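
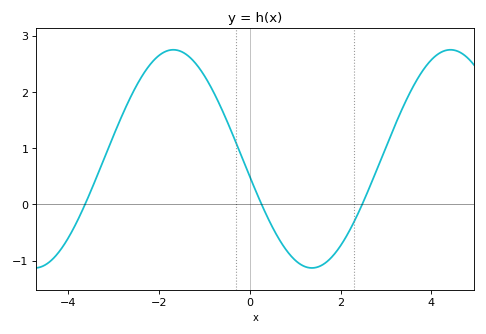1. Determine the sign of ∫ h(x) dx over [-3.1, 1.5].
positive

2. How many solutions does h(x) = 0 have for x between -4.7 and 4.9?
3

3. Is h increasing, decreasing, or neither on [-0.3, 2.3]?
neither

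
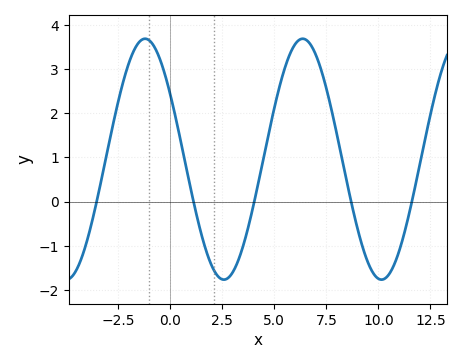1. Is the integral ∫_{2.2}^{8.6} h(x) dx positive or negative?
positive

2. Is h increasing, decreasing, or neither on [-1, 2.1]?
decreasing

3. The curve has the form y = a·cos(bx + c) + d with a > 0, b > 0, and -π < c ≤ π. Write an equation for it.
y = 2.73cos(0.83x + 1) + 0.96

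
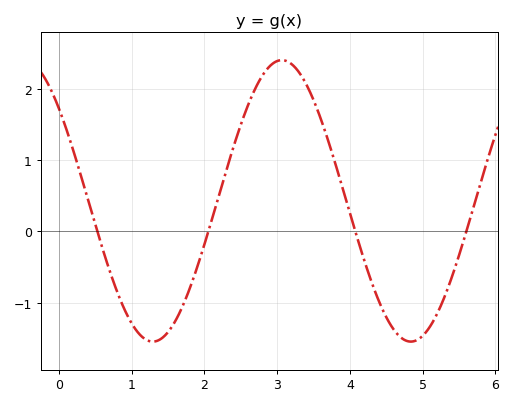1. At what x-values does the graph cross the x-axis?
0.5, 2.1, 4.1, 5.6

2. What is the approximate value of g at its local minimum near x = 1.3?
-1.5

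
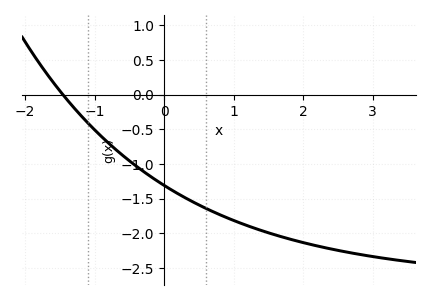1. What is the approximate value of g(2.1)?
-2.15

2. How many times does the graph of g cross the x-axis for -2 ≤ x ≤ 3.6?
1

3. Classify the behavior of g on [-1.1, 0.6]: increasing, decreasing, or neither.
decreasing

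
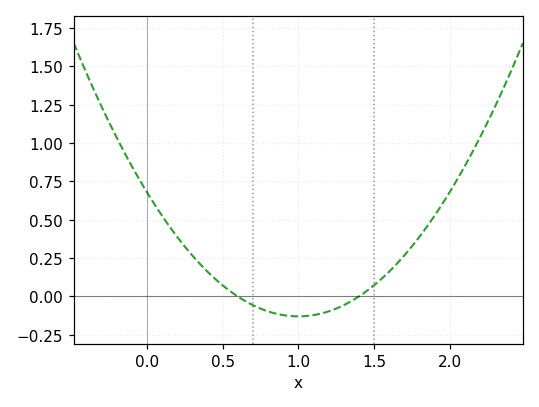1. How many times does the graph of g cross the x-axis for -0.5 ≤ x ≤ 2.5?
2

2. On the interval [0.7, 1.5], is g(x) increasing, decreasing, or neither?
neither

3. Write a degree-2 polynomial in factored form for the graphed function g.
y = 0.81(x - 0.6)(x - 1.4)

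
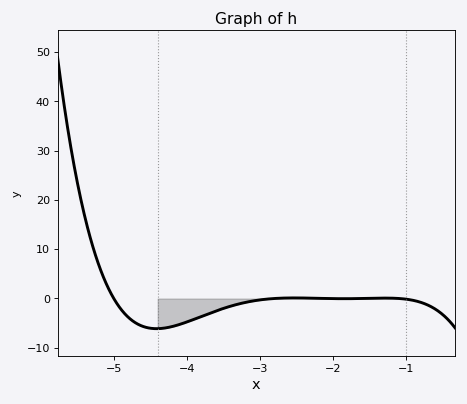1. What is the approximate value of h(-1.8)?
0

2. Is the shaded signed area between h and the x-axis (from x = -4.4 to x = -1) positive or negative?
negative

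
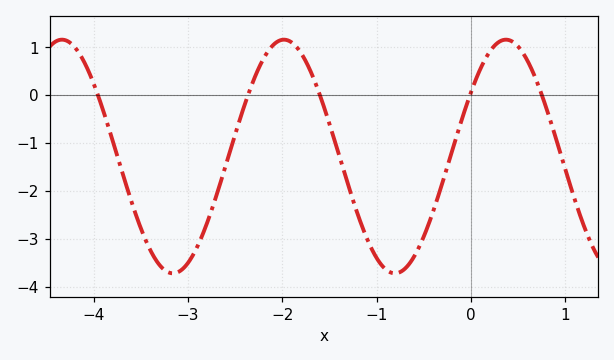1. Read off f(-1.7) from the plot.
0.5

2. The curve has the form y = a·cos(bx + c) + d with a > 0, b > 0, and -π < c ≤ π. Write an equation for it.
y = 2.44cos(2.7x - 0.99) - 1.28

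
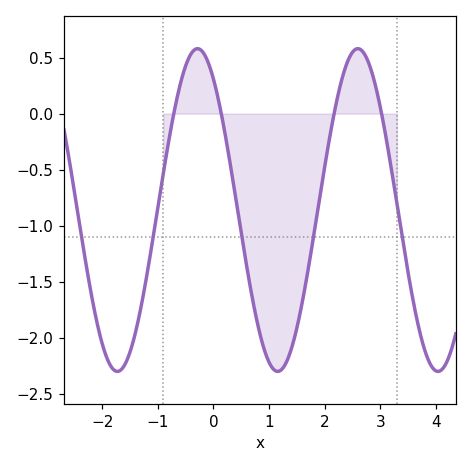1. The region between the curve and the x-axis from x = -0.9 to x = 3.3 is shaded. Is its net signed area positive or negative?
negative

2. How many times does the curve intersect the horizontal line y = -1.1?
5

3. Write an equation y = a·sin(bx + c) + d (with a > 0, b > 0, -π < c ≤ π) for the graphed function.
y = 1.44sin(2.18x + 2.19) - 0.86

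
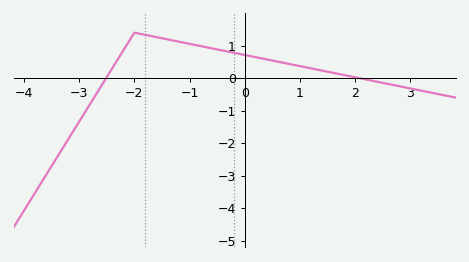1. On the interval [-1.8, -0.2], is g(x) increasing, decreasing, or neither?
decreasing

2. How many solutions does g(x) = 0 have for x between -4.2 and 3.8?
2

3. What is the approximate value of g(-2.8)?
-0.792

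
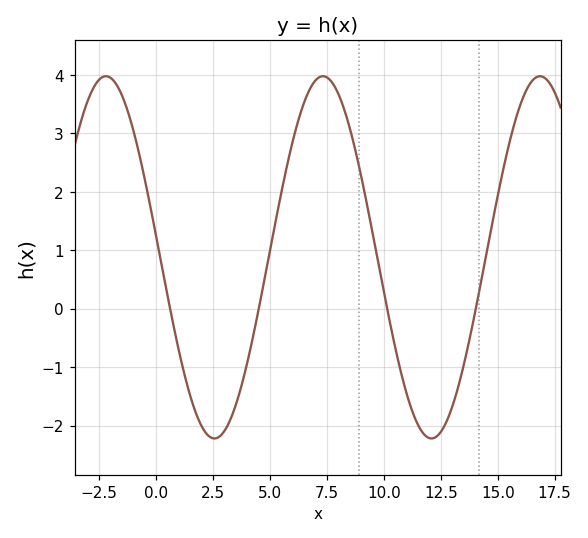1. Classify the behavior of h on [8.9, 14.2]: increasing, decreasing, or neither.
neither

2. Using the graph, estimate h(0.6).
0.1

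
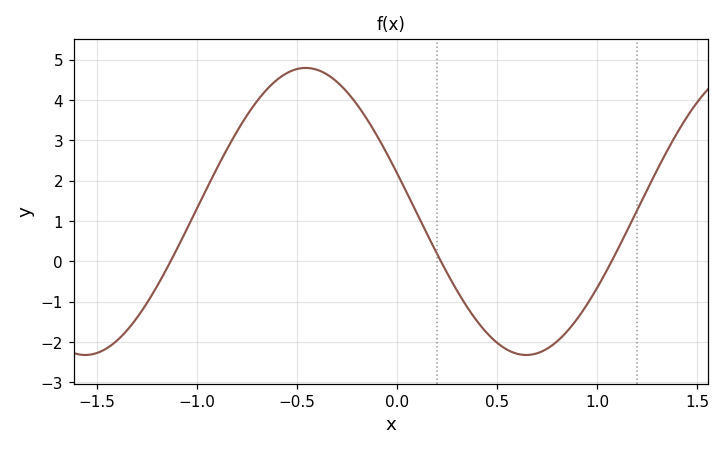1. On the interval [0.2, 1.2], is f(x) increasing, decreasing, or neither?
neither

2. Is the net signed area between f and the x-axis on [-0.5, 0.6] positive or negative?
positive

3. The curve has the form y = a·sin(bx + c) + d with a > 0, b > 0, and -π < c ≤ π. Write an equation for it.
y = 3.56sin(2.85x + 2.87) + 1.24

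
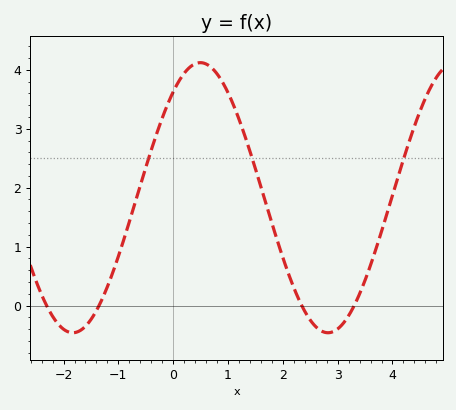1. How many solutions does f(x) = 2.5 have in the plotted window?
3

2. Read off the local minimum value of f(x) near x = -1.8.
-0.46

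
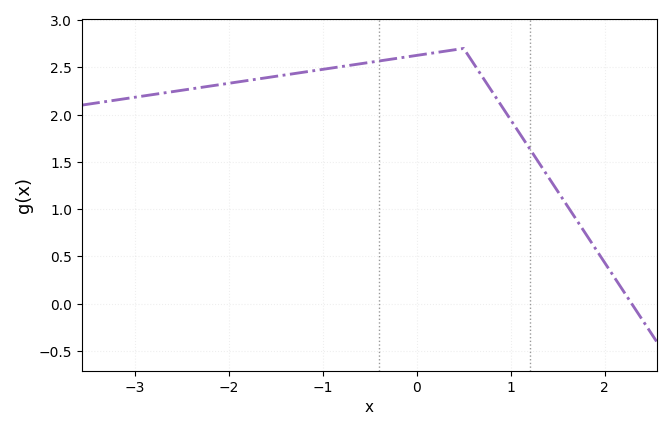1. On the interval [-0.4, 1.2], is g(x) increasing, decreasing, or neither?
neither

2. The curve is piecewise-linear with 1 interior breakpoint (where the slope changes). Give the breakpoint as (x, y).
(0.5, 2.7)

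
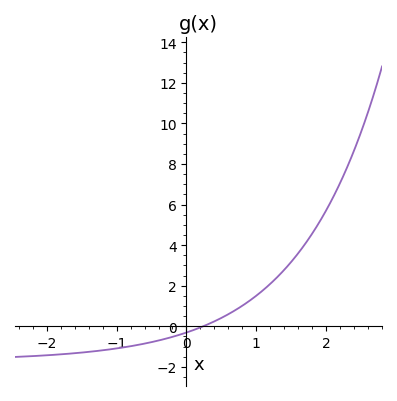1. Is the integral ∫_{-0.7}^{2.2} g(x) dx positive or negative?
positive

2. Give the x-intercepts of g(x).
0.241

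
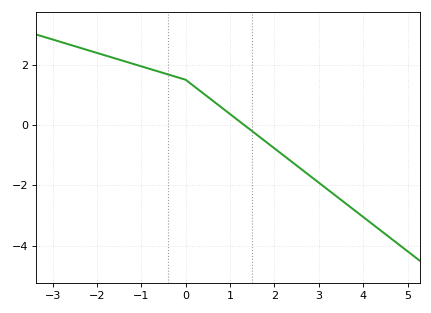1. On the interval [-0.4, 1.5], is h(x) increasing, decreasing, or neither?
decreasing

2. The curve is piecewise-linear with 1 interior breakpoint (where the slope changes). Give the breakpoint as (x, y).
(0, 1.5)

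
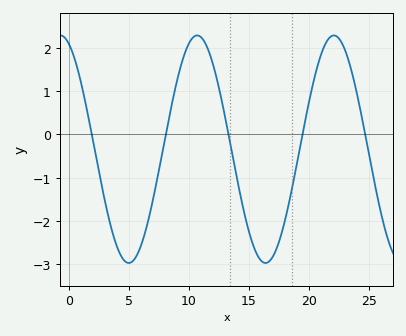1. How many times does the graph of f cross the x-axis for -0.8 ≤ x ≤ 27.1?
5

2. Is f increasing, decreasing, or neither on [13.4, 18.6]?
neither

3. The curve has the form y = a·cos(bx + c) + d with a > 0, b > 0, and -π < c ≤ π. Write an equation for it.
y = 2.63cos(0.55x + 0.412) - 0.34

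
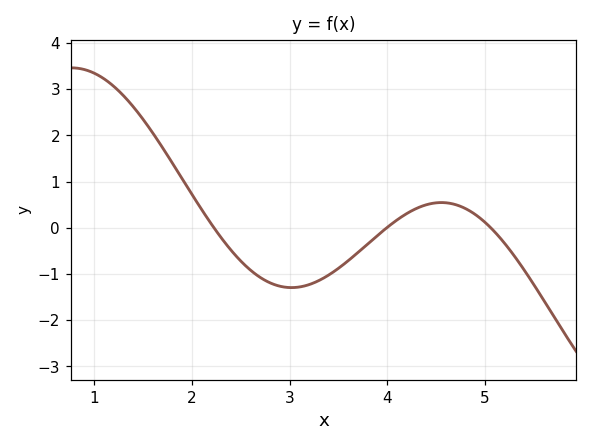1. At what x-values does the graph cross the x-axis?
2.2, 4, 5.1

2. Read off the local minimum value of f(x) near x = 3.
-1.3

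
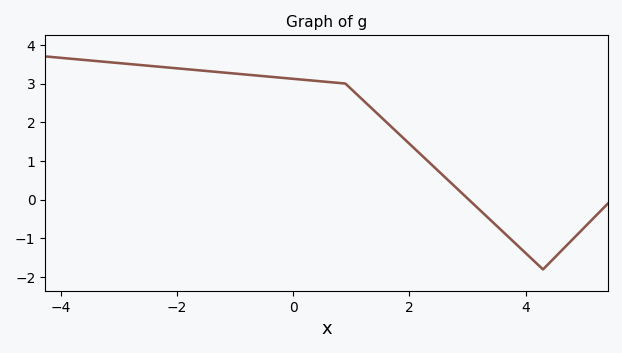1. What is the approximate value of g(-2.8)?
3.5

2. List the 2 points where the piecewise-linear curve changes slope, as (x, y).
(0.9, 3); (4.3, -1.8)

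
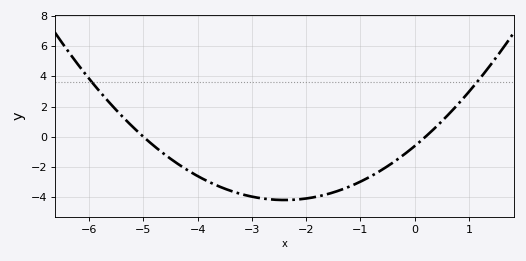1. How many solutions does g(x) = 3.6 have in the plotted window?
2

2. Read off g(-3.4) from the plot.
-3.6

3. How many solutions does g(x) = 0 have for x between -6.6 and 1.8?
2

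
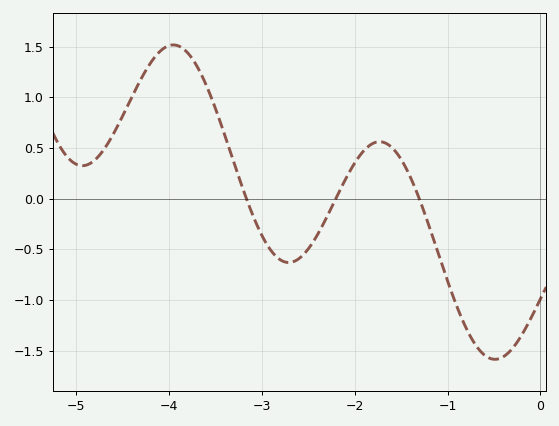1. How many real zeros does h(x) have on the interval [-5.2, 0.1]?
3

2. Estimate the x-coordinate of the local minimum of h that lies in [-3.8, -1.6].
-2.7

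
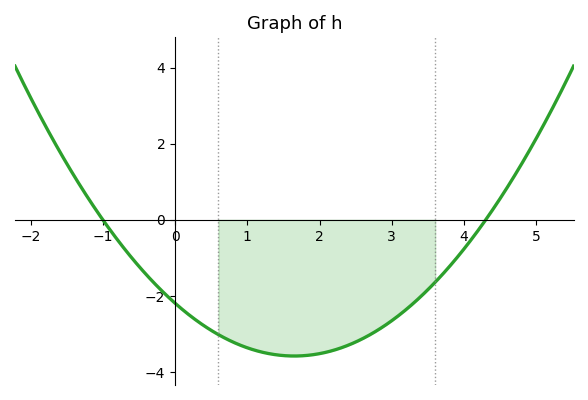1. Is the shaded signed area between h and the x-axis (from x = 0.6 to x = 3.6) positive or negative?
negative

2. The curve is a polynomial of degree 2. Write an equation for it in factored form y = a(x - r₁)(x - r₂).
y = 0.51(x + 1)(x - 4.3)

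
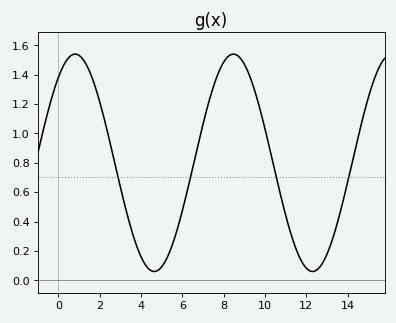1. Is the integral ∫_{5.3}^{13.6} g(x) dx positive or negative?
positive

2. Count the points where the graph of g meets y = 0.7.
4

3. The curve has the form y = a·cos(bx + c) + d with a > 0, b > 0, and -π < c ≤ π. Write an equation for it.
y = 0.74cos(0.82x - 0.662) + 0.8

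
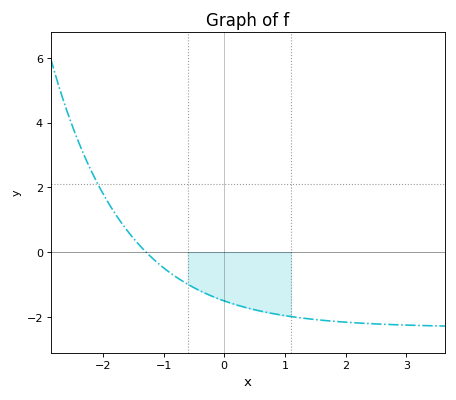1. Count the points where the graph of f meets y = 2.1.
1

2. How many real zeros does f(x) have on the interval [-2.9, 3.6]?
1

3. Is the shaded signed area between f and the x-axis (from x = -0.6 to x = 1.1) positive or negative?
negative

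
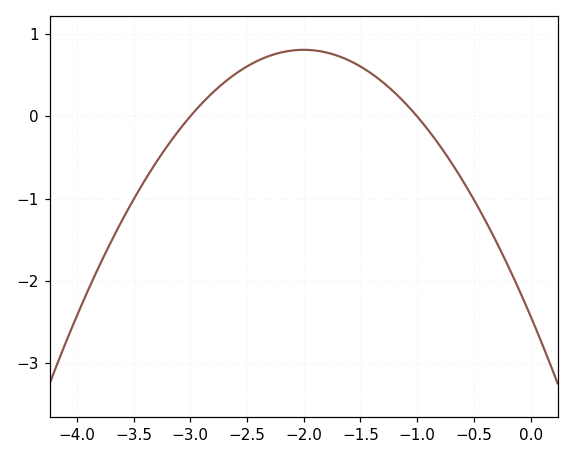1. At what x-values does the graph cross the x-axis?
-3, -1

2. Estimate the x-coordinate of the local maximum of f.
-2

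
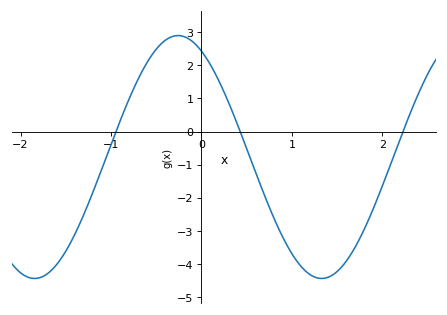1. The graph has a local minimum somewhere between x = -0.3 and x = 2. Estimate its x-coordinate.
1.3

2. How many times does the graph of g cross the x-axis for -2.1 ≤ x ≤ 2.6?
3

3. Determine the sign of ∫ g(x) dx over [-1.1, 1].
positive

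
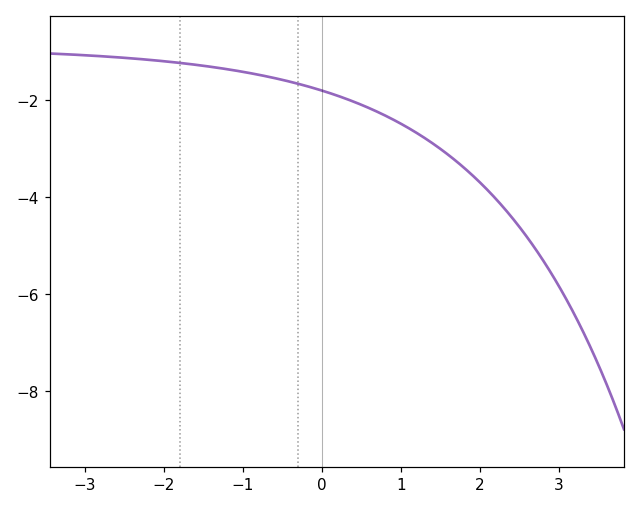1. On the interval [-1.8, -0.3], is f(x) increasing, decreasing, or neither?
decreasing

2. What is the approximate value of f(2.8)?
-5.4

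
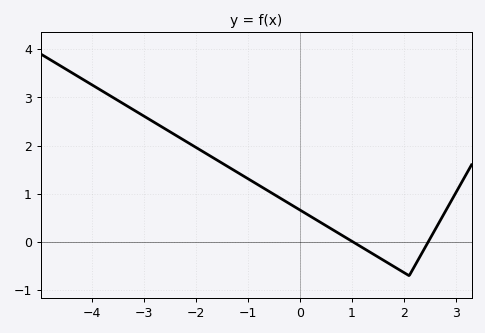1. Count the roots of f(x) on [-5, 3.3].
2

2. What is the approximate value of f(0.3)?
0.47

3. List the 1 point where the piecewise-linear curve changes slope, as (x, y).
(2.1, -0.7)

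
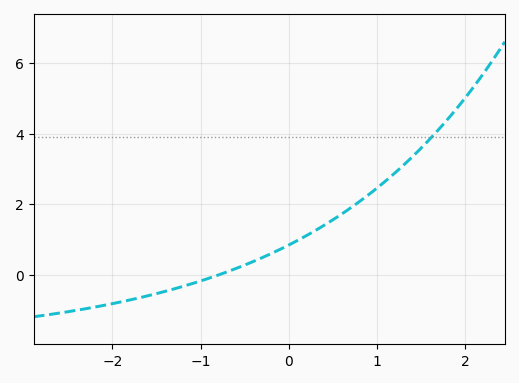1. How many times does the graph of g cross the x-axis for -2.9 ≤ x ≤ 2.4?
1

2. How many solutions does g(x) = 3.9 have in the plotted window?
1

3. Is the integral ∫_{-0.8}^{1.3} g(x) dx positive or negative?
positive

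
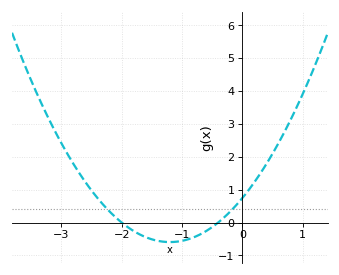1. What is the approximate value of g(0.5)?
2.09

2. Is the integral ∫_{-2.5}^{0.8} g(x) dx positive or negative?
positive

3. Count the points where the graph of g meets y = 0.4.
2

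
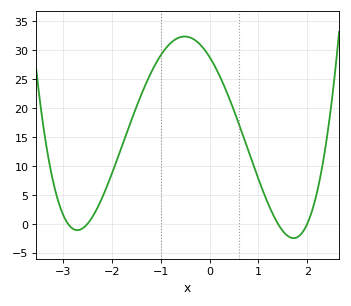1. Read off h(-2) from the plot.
8.5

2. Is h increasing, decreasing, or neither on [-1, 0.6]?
neither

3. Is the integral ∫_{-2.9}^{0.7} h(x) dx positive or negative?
positive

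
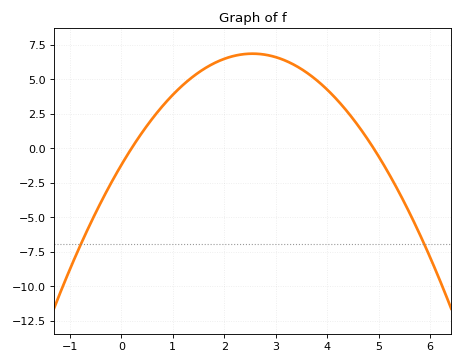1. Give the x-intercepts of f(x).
0.2, 4.9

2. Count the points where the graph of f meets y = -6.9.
2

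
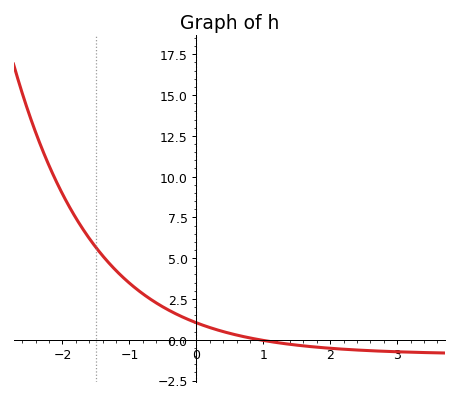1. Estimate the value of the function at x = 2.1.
-0.5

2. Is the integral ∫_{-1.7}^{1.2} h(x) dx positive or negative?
positive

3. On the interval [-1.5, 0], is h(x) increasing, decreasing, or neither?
decreasing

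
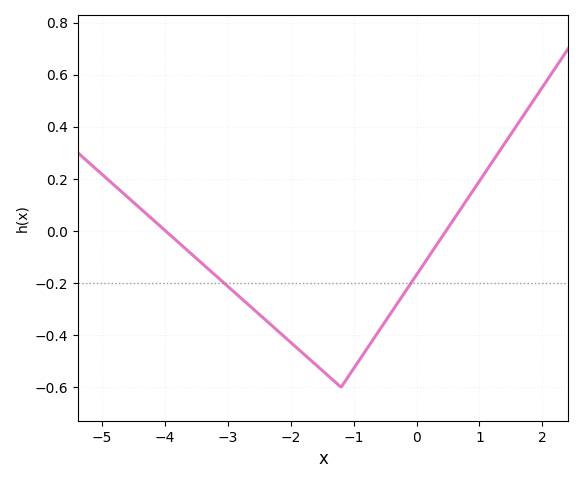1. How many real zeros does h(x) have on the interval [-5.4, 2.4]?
2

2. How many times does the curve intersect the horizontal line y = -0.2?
2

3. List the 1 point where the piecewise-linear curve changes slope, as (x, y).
(-1.2, -0.6)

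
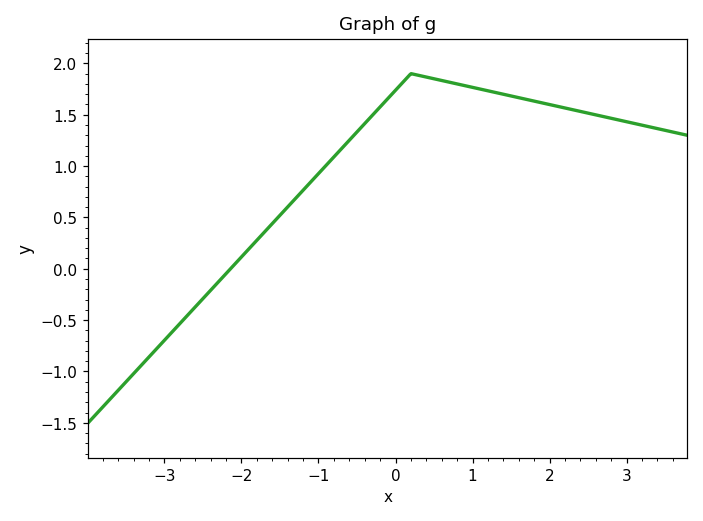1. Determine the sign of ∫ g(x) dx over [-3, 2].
positive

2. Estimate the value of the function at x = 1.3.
1.72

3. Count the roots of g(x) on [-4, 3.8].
1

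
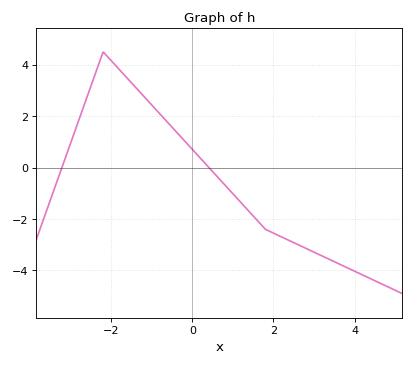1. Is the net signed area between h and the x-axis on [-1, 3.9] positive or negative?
negative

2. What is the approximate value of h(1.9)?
-2.47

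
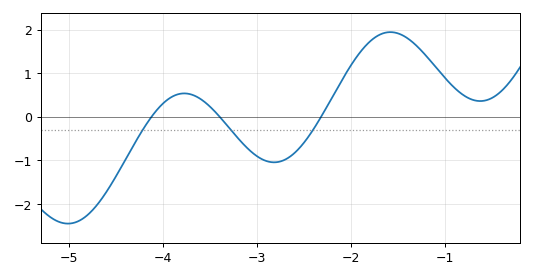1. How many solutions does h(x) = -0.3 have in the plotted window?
3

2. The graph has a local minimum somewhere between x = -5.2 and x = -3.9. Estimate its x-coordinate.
-5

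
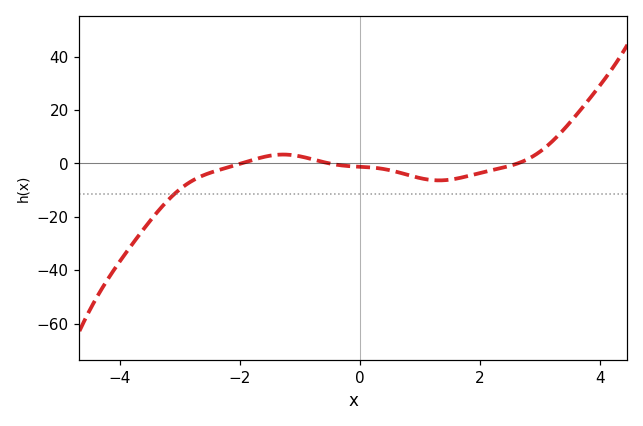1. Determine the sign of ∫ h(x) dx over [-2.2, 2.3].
negative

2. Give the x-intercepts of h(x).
-2, -0.6, 2.6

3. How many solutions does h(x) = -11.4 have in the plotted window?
1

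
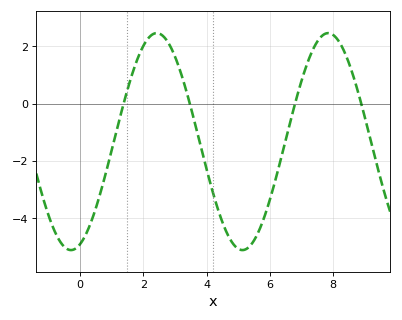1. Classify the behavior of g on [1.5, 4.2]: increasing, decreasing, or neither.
neither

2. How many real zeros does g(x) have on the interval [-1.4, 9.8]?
4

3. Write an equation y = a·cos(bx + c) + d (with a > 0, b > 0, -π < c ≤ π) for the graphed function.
y = 3.79cos(1.2x - 2.8) - 1.33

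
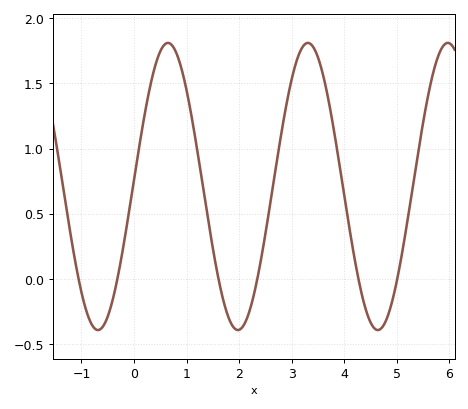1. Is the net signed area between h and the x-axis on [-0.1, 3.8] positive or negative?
positive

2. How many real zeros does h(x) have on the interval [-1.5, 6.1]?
6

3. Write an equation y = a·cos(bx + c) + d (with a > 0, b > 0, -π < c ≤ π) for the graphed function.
y = 1.1cos(2.36x - 1.52) + 0.71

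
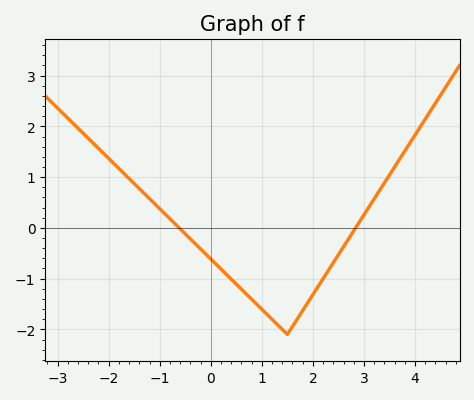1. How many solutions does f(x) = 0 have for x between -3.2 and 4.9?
2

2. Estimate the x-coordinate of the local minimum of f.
1.6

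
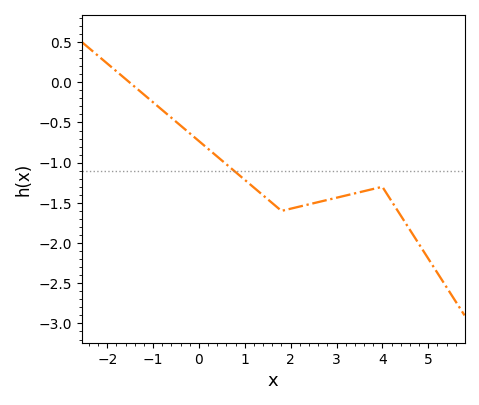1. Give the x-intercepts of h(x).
-1.6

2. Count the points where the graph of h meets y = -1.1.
1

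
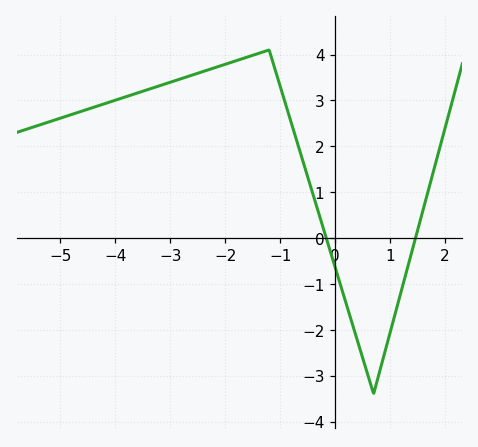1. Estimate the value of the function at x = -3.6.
3.2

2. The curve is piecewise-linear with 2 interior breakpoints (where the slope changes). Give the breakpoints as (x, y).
(-1.2, 4.1); (0.7, -3.4)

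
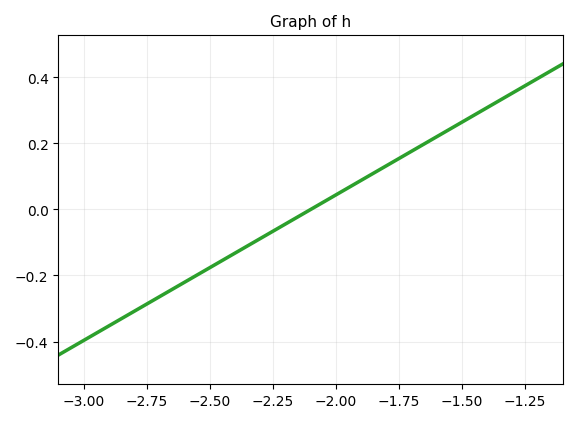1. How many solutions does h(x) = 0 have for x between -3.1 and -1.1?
1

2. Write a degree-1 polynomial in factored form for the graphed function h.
y = 0.44(x + 2.1)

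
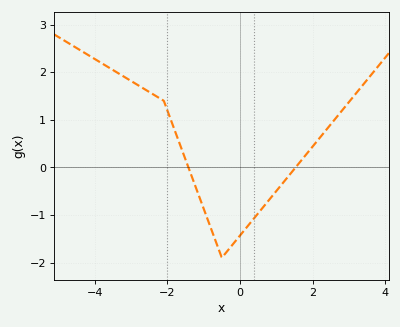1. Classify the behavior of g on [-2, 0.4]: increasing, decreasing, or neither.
neither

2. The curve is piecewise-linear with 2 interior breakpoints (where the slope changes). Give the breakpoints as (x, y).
(-2.1, 1.4); (-0.5, -1.9)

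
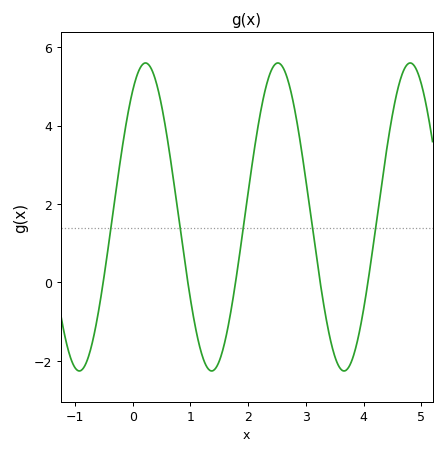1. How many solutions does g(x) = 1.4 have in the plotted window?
5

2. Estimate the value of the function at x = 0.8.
1.6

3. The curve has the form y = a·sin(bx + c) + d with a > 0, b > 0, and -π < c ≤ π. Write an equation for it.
y = 3.93sin(2.7x + 0.96) + 1.67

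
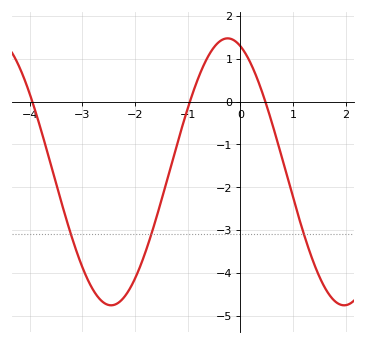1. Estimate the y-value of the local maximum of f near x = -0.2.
1.48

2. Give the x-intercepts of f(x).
-3.95, -0.956, 0.476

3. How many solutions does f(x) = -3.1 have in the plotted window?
3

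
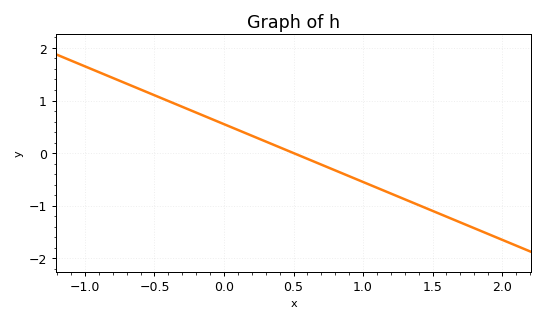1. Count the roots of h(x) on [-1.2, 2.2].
1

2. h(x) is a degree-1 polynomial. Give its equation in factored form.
y = -1.1(x - 0.5)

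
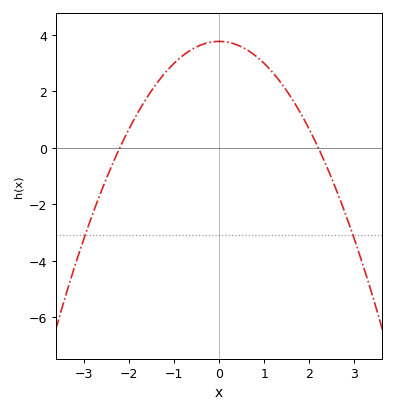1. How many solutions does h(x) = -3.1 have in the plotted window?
2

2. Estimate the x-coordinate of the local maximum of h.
0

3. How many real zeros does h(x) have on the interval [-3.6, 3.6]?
2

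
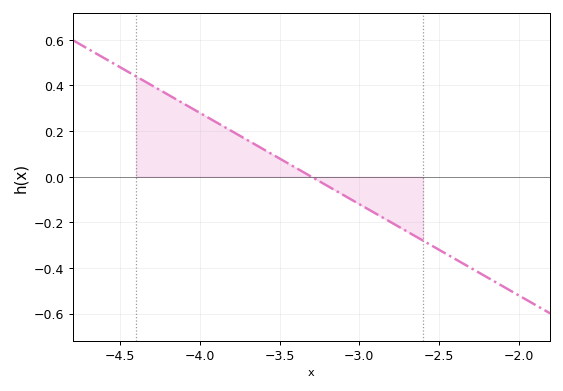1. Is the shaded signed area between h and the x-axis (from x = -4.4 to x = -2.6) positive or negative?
positive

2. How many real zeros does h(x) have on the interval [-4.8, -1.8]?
1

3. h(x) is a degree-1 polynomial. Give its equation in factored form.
y = -0.4(x + 3.3)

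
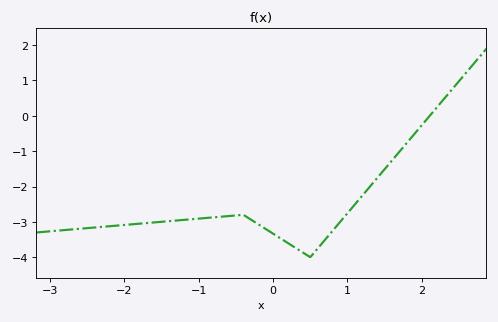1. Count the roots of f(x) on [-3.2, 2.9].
1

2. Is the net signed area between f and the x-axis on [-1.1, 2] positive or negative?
negative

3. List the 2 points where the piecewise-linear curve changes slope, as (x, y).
(-0.4, -2.8); (0.5, -4)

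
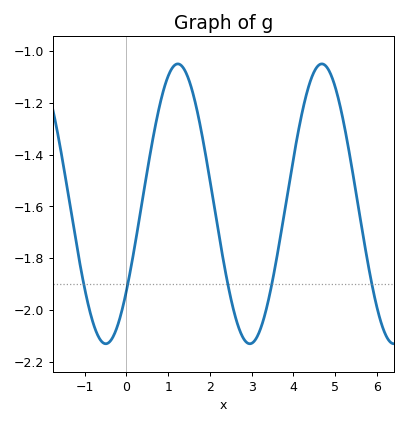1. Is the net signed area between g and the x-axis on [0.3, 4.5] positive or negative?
negative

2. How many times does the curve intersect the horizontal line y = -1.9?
5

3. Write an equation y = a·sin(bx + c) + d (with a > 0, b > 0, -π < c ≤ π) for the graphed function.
y = 0.54sin(1.82x - 0.672) - 1.59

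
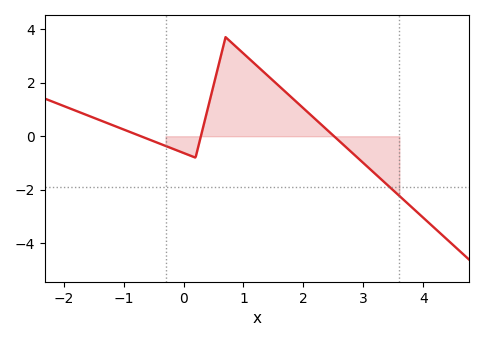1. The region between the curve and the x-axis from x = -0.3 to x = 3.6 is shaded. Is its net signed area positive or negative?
positive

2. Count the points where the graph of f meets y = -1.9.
1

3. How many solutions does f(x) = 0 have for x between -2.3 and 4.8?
3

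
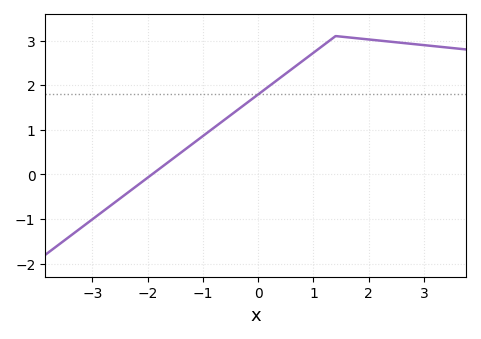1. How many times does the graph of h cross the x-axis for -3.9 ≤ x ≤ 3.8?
1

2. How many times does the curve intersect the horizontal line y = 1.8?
1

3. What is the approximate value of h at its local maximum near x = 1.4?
3.1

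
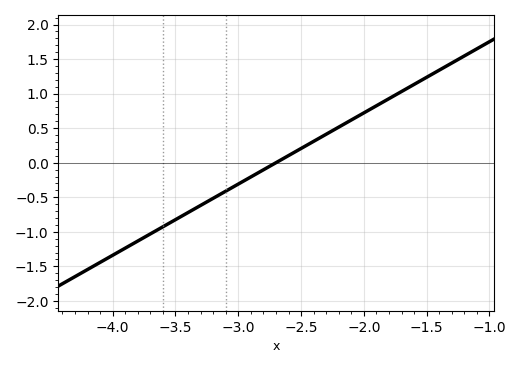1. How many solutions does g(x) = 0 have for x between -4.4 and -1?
1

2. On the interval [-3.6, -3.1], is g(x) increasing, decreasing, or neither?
increasing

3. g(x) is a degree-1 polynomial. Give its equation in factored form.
y = 1.03(x + 2.7)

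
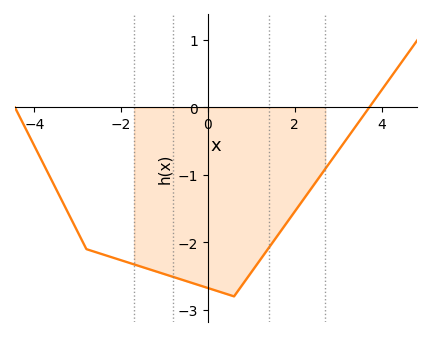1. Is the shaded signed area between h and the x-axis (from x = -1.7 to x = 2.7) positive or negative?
negative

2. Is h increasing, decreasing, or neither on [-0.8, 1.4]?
neither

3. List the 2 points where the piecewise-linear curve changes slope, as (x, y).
(-2.8, -2.1); (0.6, -2.8)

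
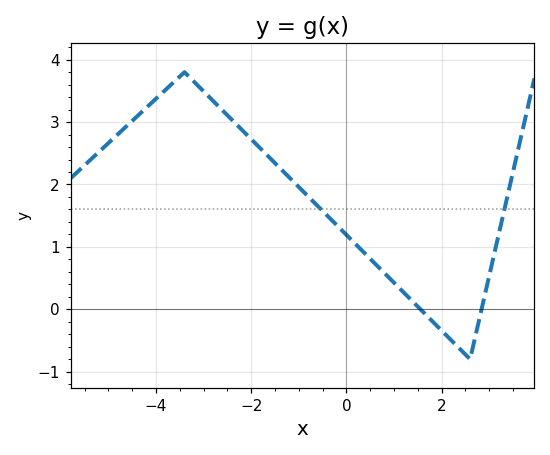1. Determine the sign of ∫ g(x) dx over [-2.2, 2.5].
positive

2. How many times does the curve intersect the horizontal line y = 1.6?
2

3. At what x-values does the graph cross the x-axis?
1.56, 2.84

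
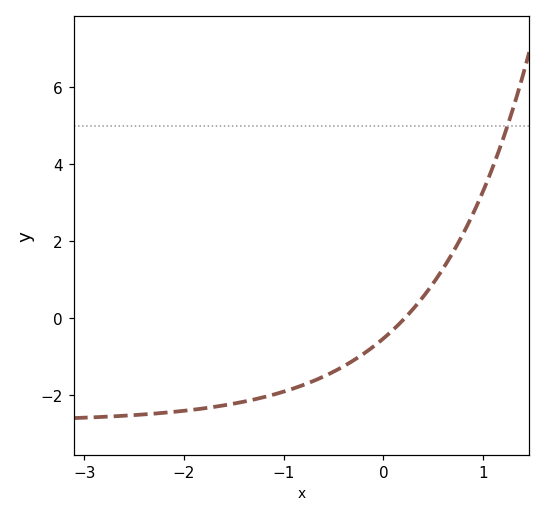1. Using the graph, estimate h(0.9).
2.8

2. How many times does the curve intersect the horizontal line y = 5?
1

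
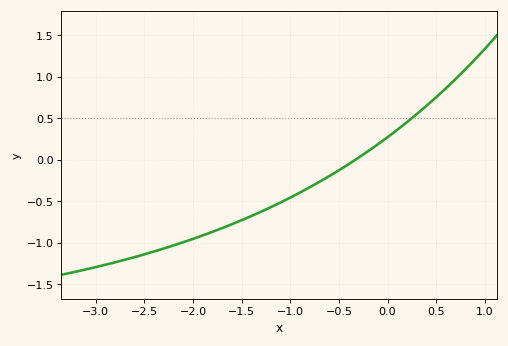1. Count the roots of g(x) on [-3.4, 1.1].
1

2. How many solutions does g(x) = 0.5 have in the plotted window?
1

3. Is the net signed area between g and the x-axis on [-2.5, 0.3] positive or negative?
negative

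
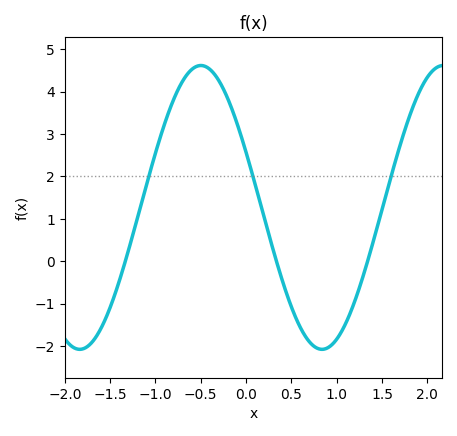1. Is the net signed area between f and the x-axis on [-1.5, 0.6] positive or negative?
positive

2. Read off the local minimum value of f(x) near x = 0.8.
-2.08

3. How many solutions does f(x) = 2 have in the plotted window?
3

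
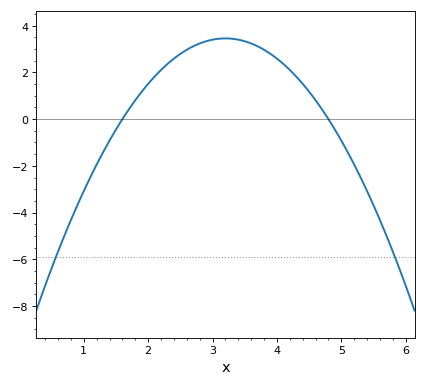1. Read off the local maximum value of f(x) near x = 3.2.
3.4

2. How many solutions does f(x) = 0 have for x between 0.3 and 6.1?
2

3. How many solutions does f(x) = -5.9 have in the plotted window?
2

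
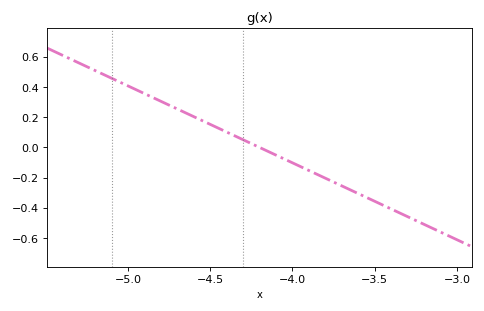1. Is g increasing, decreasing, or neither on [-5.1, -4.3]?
decreasing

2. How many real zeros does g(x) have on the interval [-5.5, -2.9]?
1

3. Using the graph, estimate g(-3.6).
-0.3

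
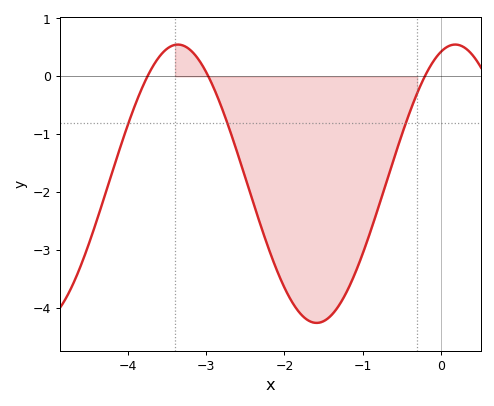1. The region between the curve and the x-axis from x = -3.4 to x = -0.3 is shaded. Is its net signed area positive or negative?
negative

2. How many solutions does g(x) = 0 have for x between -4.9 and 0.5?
3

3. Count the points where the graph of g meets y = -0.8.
3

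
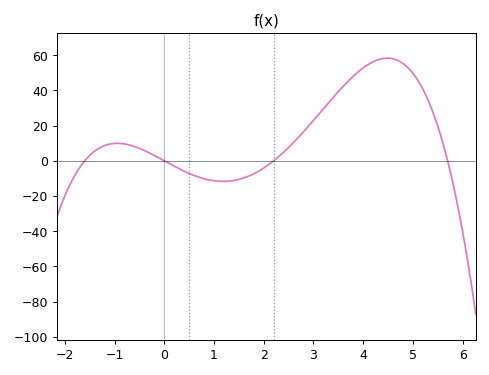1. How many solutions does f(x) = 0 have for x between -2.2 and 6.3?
4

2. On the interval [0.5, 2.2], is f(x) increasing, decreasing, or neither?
neither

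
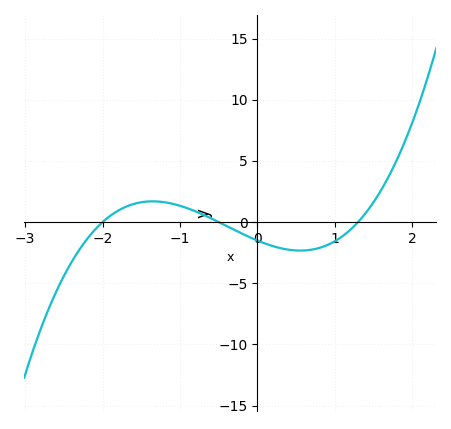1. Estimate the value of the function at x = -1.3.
1.5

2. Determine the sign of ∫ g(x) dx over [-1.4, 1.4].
negative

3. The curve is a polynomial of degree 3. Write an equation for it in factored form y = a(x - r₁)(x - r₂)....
y = 1.16(x + 2)(x + 0.5)(x - 1.3)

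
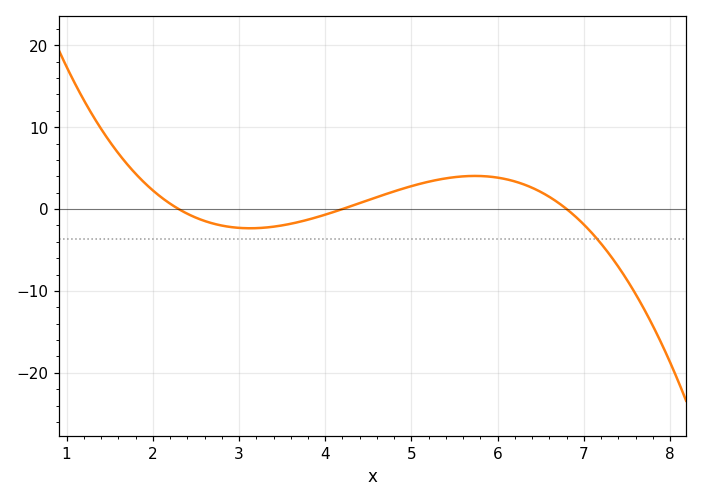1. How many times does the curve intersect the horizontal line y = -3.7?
1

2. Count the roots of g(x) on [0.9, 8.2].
3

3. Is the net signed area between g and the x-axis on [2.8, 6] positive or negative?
positive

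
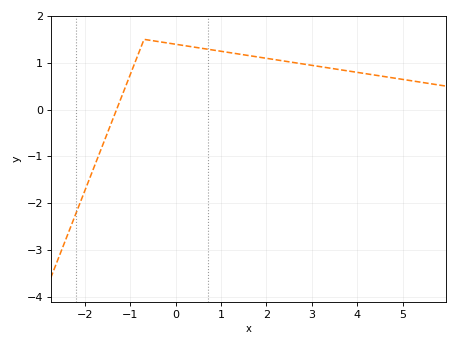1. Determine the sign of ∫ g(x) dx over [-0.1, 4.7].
positive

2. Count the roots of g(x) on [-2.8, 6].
1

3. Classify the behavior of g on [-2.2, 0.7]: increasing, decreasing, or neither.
neither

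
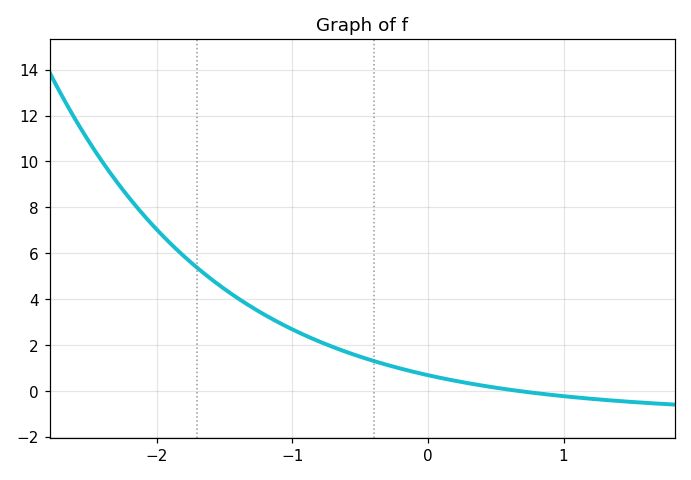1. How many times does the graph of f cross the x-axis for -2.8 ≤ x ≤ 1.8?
1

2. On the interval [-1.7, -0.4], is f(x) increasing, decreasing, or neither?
decreasing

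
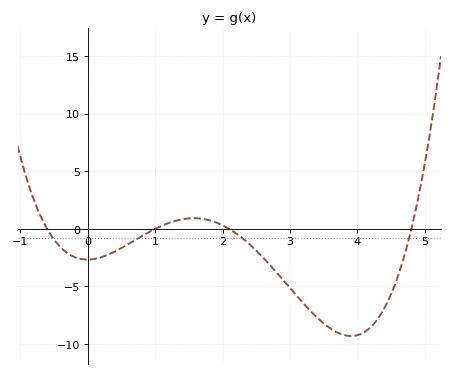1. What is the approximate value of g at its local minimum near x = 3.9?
-9.5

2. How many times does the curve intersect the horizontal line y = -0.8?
4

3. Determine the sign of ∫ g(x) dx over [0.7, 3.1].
negative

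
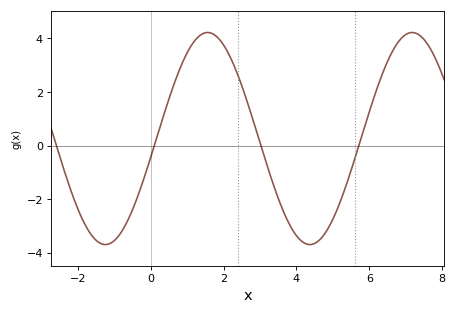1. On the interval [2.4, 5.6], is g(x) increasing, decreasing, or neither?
neither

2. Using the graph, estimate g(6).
1.2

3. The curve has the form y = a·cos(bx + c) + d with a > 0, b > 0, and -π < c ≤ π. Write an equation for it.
y = 3.96cos(1.1x - 1.8) + 0.26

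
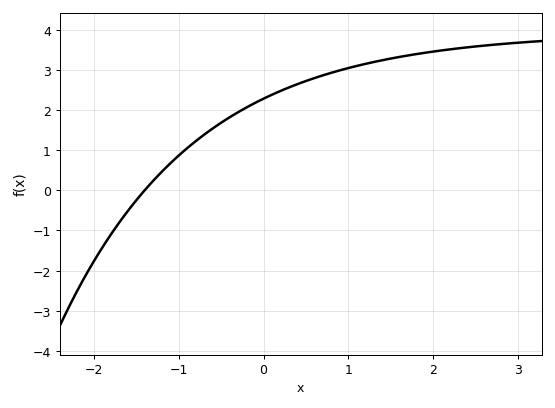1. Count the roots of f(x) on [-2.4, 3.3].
1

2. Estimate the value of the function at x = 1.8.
3.4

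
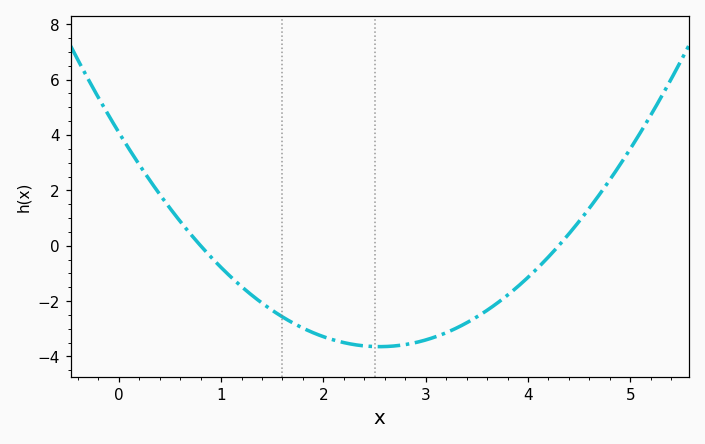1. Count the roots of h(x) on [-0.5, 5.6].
2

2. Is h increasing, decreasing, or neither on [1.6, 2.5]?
decreasing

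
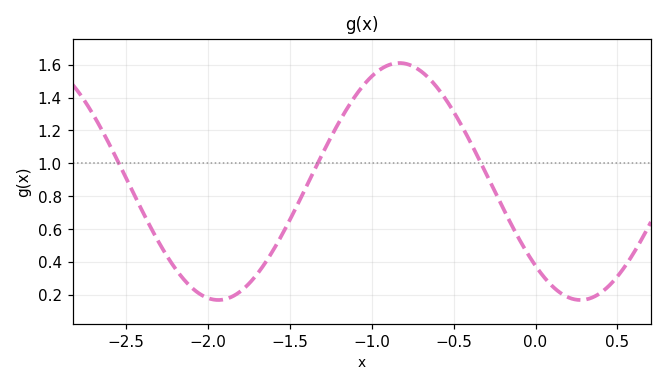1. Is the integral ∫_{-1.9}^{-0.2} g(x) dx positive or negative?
positive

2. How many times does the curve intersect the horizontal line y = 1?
3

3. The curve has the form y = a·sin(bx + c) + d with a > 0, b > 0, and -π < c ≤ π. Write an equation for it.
y = 0.72sin(2.8x - 2.4) + 0.89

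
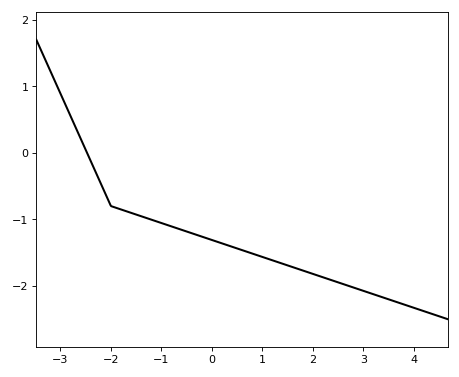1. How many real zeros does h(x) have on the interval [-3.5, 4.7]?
1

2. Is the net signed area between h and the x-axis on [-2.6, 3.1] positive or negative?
negative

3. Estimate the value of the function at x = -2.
-0.8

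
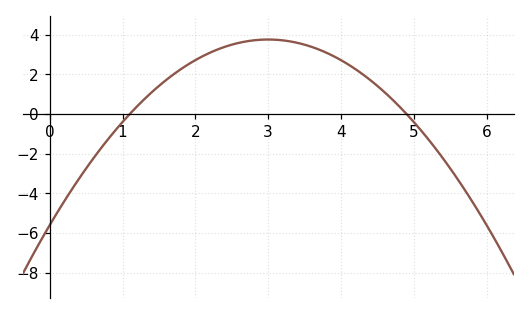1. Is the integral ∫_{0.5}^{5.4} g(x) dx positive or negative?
positive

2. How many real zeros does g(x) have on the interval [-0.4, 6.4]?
2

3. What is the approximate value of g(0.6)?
-2.24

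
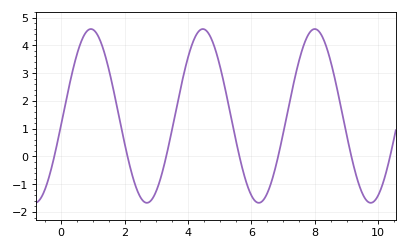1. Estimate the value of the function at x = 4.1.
3.94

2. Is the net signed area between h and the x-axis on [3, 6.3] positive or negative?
positive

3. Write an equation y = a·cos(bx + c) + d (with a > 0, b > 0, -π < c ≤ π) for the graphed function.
y = 3.13cos(1.78x - 1.67) + 1.46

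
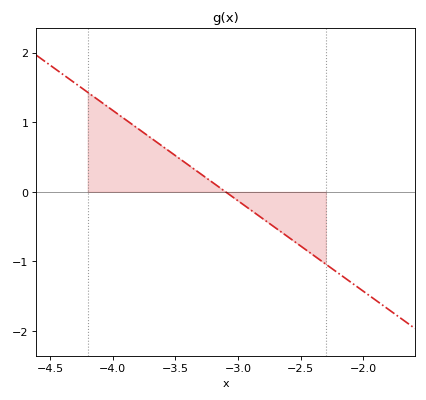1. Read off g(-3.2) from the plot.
0.13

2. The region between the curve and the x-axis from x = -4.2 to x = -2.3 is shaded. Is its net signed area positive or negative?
positive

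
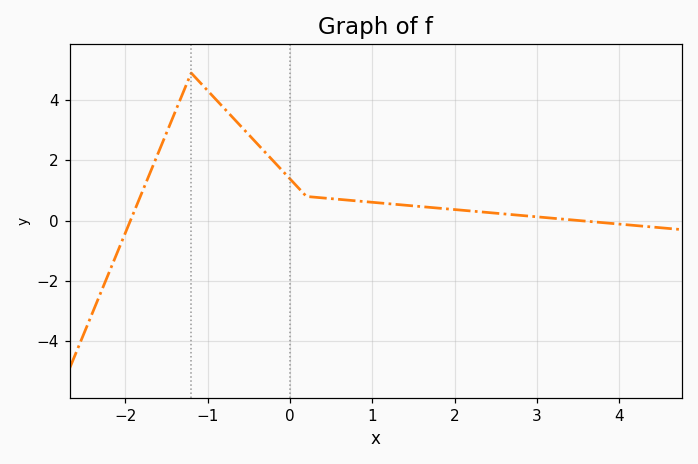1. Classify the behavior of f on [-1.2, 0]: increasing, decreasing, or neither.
decreasing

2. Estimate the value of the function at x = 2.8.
0.173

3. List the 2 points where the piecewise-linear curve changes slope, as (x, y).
(-1.2, 4.9); (0.2, 0.8)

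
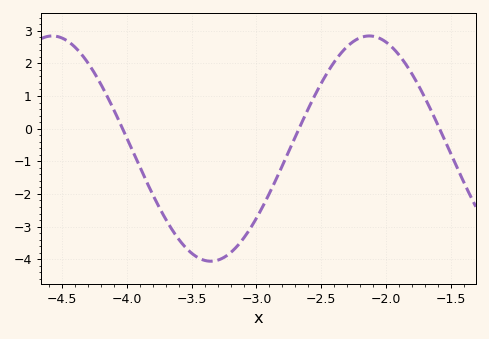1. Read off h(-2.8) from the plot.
-1.1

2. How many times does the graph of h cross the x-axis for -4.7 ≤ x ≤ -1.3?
3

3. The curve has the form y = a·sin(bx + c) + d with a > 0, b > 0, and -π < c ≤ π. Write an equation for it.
y = 3.45sin(2.6x + 0.76) - 0.61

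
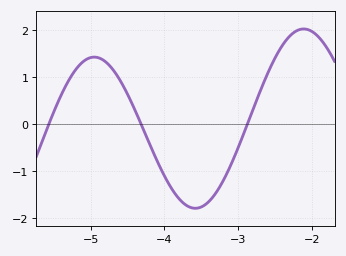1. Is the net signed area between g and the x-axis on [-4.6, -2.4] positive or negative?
negative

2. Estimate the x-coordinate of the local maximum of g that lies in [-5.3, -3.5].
-4.95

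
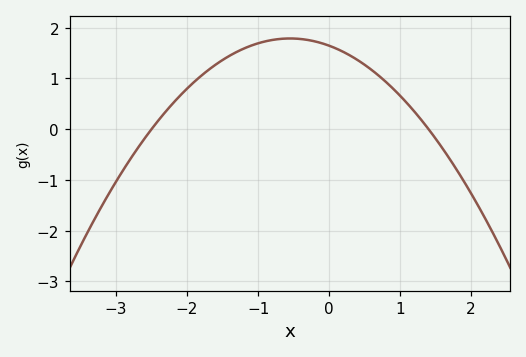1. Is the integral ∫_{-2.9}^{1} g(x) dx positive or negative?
positive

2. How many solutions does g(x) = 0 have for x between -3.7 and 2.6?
2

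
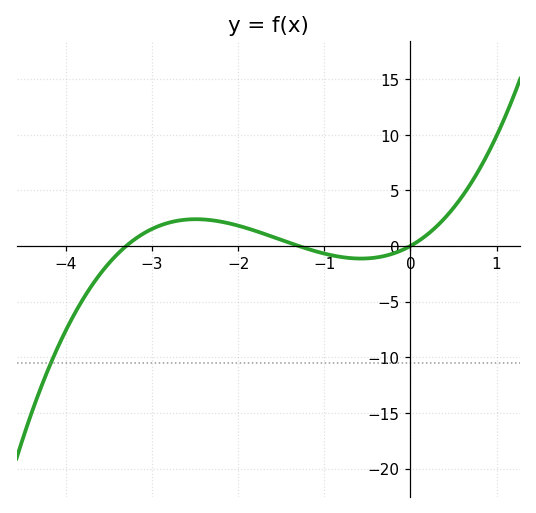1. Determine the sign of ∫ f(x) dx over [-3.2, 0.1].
positive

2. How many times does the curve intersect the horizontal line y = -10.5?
1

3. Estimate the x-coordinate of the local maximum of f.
-2.5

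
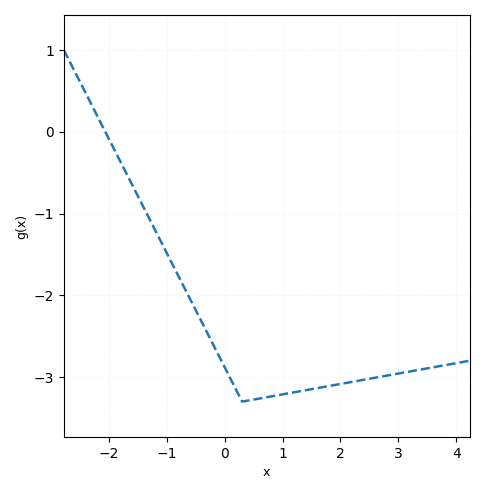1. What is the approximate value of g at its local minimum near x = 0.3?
-3.3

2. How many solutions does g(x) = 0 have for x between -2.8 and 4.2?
1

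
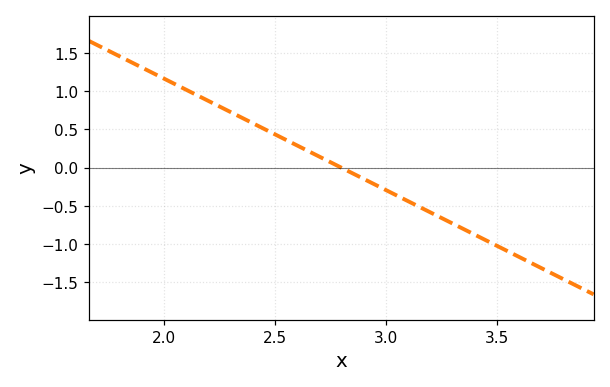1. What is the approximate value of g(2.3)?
0.73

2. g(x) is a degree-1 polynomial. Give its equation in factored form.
y = -1.46(x - 2.8)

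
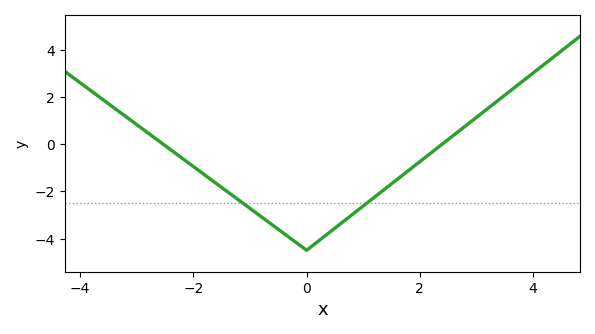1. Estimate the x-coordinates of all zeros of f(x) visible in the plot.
-2.53, 2.39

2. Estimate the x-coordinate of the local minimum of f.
-0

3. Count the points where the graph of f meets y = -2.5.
2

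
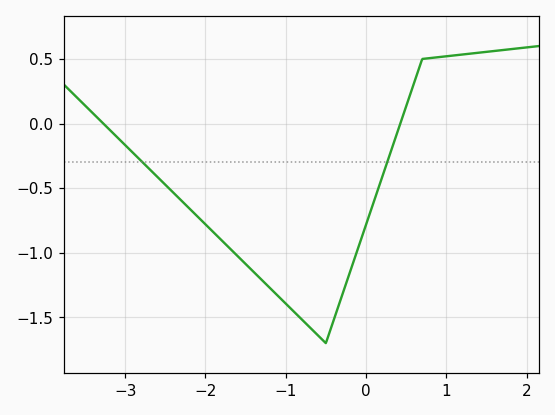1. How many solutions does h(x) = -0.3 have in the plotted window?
2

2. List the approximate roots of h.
-3.27, 0.427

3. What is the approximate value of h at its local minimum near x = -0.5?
-1.7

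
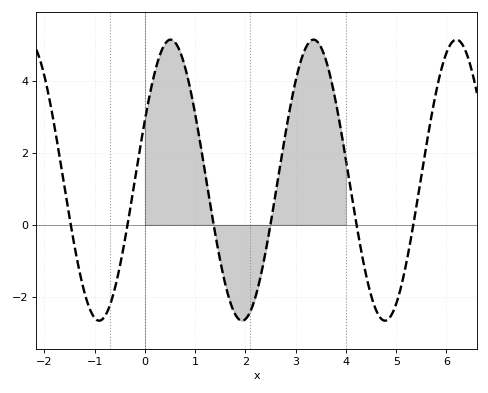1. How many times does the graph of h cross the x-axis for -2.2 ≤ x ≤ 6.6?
6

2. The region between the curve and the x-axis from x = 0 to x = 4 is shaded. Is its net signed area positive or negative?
positive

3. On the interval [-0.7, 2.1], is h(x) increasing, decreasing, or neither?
neither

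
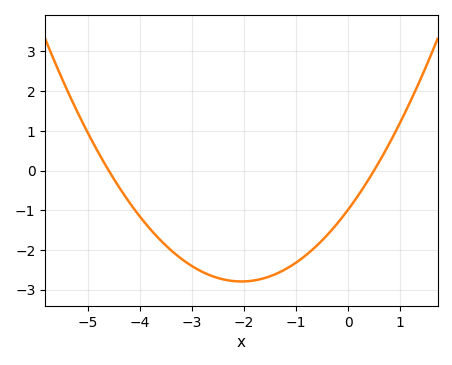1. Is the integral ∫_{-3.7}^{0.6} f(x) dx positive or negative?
negative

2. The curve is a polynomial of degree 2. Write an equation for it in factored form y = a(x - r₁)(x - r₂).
y = 0.43(x + 4.6)(x - 0.5)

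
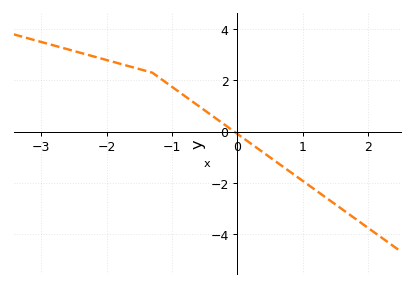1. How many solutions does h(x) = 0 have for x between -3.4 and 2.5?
1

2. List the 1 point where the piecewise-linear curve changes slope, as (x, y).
(-1.3, 2.3)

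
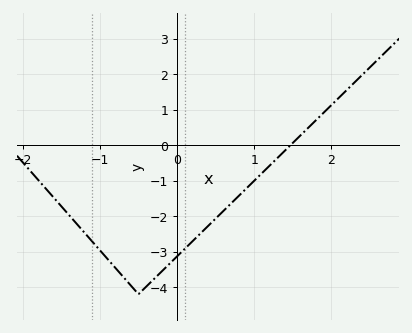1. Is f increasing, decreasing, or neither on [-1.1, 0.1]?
neither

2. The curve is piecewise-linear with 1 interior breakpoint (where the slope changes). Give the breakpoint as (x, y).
(-0.5, -4.2)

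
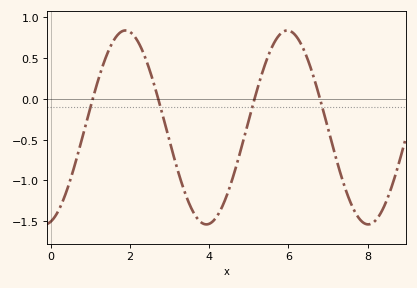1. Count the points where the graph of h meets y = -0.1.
4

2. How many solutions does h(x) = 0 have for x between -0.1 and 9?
4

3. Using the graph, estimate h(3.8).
-1.5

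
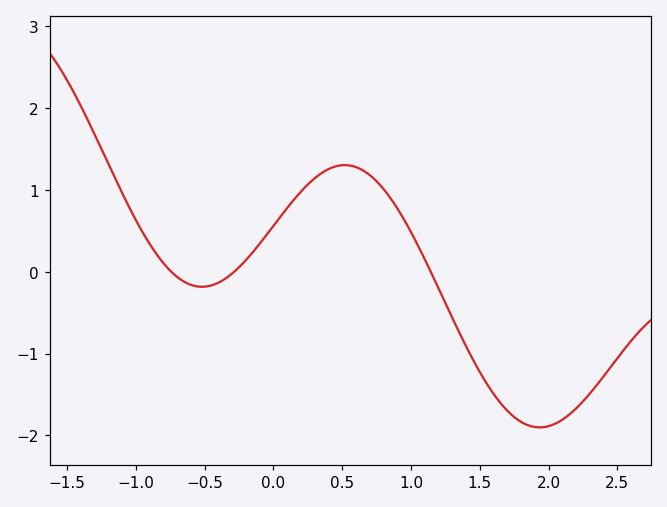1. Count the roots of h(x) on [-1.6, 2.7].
3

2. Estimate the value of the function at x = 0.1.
0.8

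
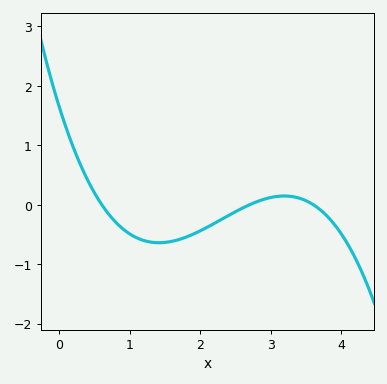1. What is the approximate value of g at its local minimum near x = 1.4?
-0.6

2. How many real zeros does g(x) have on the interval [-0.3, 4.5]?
3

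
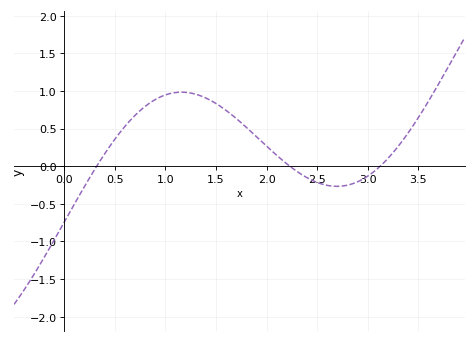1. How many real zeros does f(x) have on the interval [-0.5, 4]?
3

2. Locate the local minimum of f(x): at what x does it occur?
2.7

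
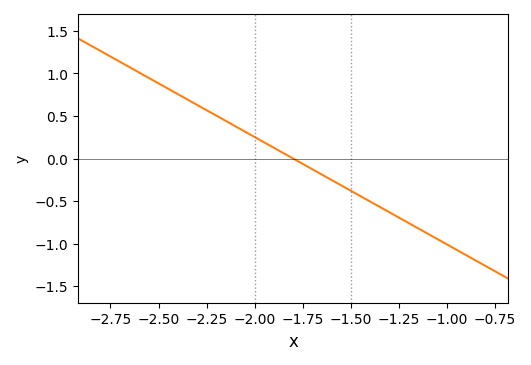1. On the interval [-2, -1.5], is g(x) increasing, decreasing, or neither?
decreasing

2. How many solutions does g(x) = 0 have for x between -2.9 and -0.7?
1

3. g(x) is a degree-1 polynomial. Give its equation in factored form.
y = -1.26(x + 1.8)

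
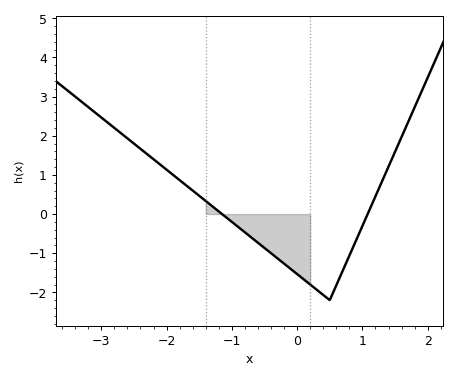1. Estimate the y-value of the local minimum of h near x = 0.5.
-2.2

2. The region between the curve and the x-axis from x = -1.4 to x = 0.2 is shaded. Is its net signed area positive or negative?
negative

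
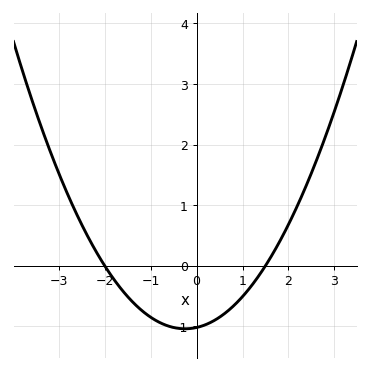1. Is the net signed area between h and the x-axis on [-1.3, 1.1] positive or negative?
negative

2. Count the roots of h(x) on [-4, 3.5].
2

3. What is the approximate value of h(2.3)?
1.17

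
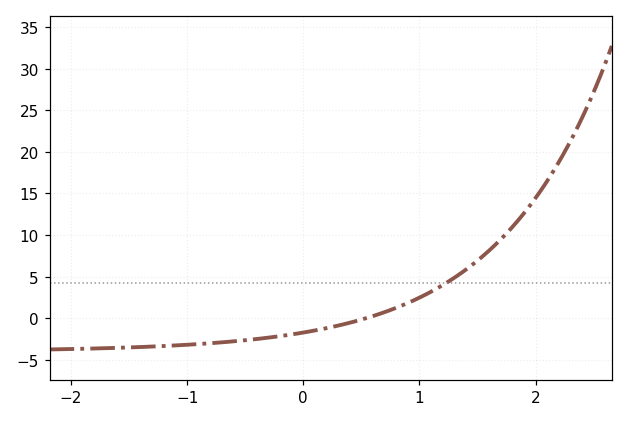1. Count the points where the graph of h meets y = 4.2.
1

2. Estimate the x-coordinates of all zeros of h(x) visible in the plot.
0.541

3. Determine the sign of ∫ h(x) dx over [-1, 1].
negative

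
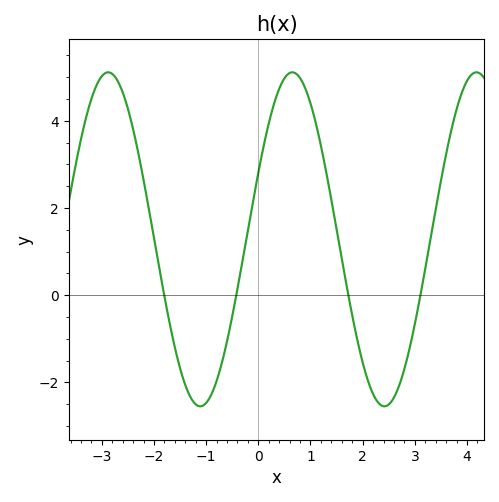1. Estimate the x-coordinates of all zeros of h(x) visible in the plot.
-1.8, -0.4, 1.8, 3.2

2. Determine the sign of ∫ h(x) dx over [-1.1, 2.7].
positive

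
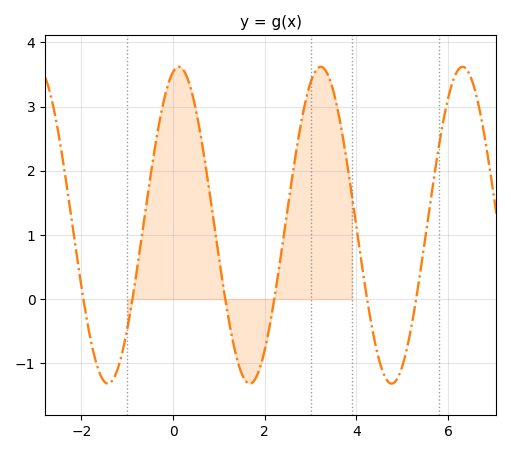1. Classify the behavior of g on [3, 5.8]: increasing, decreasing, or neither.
neither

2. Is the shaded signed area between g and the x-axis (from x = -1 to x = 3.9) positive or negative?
positive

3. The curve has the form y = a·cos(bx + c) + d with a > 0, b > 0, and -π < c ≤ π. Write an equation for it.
y = 2.47cos(2x - 0.25) + 1.15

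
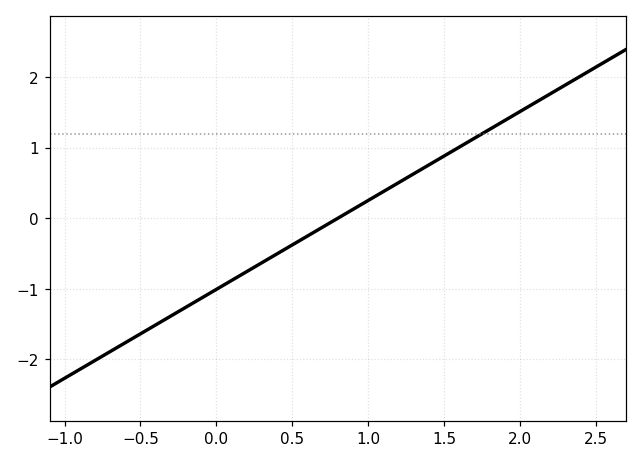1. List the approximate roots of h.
0.8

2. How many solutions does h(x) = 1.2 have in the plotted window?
1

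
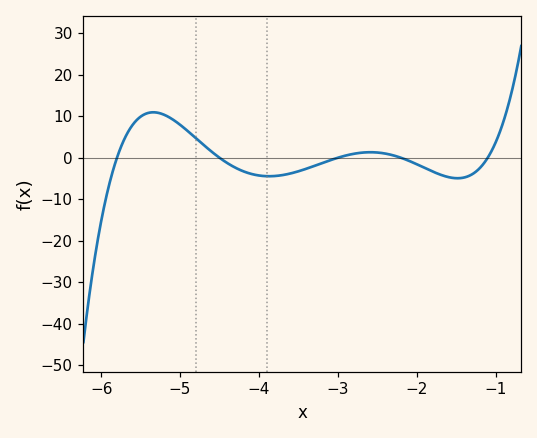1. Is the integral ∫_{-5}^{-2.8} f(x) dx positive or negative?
negative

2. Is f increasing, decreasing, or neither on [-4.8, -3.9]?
decreasing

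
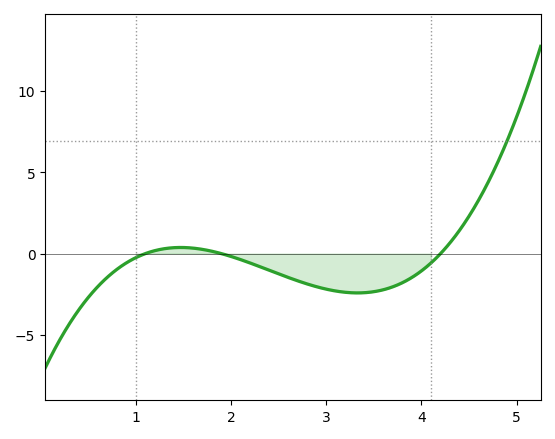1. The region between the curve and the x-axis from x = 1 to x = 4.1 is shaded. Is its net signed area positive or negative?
negative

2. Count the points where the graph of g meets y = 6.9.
1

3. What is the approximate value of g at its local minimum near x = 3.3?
-2.5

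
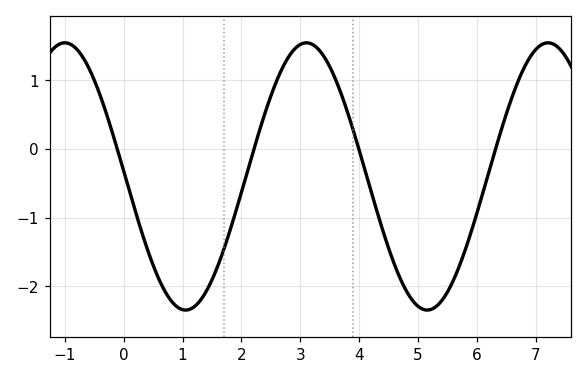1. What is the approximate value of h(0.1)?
-0.621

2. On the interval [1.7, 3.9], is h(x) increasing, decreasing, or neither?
neither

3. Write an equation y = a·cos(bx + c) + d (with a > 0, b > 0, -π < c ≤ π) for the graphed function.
y = 1.95cos(1.53x + 1.53) - 0.4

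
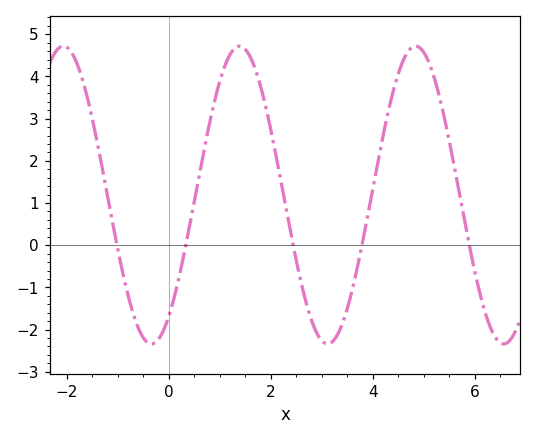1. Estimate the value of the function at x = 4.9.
4.7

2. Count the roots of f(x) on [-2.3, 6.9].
5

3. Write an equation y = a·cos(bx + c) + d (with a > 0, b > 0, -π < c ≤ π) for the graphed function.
y = 3.53cos(1.82x - 2.52) + 1.19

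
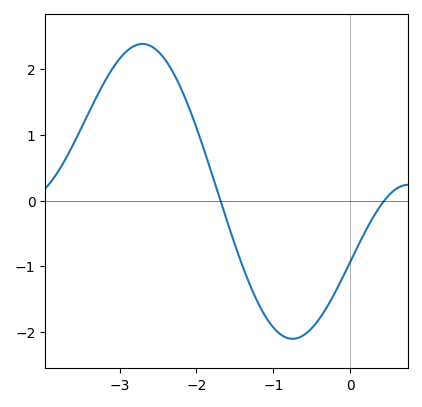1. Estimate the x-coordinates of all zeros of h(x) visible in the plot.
-1.69, 0.443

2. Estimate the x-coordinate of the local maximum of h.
-2.7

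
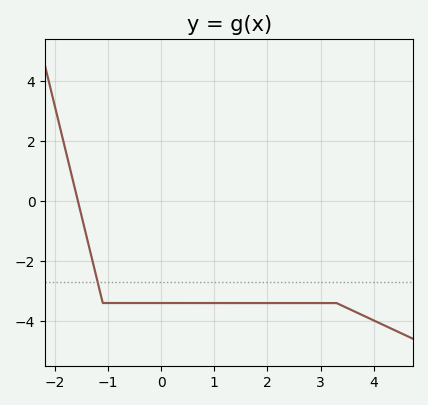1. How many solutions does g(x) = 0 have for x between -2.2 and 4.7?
1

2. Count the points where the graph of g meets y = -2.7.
1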